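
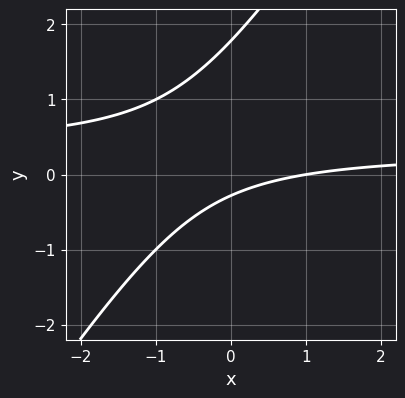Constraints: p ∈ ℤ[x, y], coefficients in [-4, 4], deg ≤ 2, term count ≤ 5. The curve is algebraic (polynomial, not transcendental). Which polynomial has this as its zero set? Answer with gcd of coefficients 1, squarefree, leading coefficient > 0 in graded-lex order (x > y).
3*x*y - 2*y^2 - x + 3*y + 1

Degree: the shape is more complex than any degree-1 curve, so deg p = 2.
Reading off the gridlines: one x-axis crossing is at x = 1.
Fitting integer coefficients to these (and the overall shape) gives p.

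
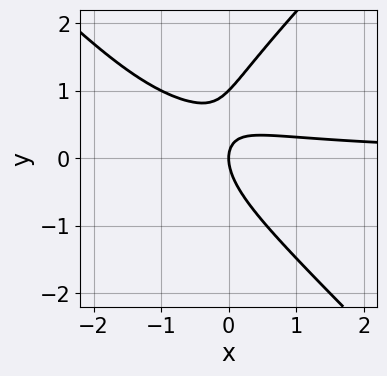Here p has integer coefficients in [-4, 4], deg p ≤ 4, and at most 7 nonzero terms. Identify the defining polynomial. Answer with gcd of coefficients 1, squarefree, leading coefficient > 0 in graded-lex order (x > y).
The degree is 3 — no degree-2 curve has this shape.
From the visible intercepts: it crosses the x-axis at the gridline x = 0; among the integer gridlines, it crosses the y-axis at y ∈ {0, 1}.
The integer polynomial consistent with all of this is the stated p.

x^2*y - y^3 + 2*x*y + y^2 - x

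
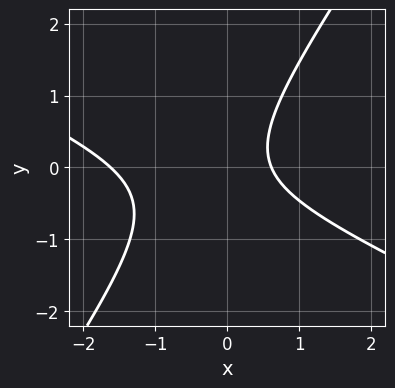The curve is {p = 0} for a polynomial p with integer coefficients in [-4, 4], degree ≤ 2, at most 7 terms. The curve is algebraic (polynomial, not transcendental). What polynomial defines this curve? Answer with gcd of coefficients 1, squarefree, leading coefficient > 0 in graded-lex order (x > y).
1. Degree: no degree-1 curve has this shape, so deg p = 2.
2. Observable constraints: no y-intercept at any integer in the box.
3. The integer polynomial consistent with all of this is the stated p.

2*x^2 + 3*x*y - 3*y^2 + 2*x - 2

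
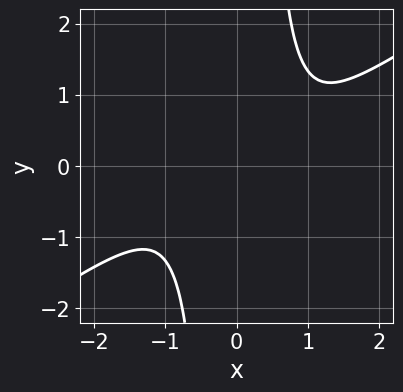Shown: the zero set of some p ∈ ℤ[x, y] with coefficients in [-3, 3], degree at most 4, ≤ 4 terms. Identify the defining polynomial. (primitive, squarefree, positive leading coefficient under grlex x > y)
2*x^4 - 3*x^3*y + 2

1. The degree is 4 — the shape is more complex than any degree-3 curve.
2. Checking where it meets the axes: the curve avoids every integer x-axis point in the box; the curve avoids every integer y-axis point in the box.
3. The integer polynomial consistent with all of this is the stated p.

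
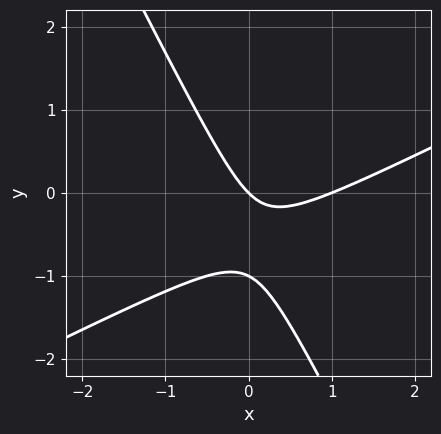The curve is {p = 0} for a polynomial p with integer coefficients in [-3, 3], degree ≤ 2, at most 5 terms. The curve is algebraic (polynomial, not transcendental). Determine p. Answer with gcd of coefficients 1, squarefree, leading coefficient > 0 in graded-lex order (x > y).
2*x^2 - 3*x*y - 2*y^2 - 2*x - 2*y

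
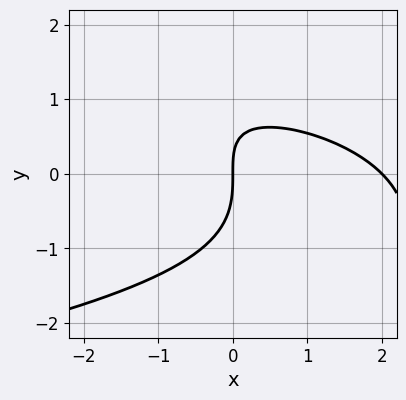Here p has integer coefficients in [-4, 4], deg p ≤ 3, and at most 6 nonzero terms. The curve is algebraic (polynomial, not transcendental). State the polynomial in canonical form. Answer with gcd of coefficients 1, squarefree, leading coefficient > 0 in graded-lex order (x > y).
x*y^2 + y^3 + x^2 + x*y - 2*x

The degree is 3 — the shape is more complex than any degree-2 curve.
Checking where it meets the axes: the x-axis gridline crossings are at x ∈ {0, 2}; it crosses the y-axis at the gridline y = 0.
Fitting integer coefficients to these (and the overall shape) gives p.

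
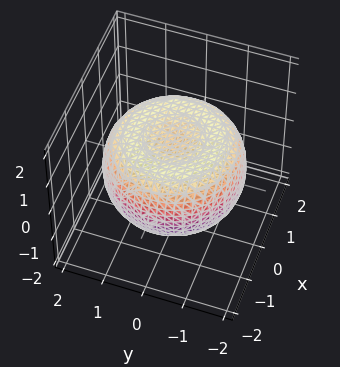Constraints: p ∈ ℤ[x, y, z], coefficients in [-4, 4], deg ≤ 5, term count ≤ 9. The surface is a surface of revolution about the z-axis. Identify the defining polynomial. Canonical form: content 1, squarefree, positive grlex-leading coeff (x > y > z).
First, degree: the shape is more complex than any degree-3 surface, so deg p = 4.
Next, symmetries: rotational symmetry about the z-axis ⇒ p depends on x, y only through x² + y².
Then, against the integer gridlines: a circular section at z = -1 has radius exactly 1.
Finally, putting this together gives p.

x^4 + 2*x^2*y^2 + y^4 - 2*x^2 - 2*y^2 + 3*z^2 - 2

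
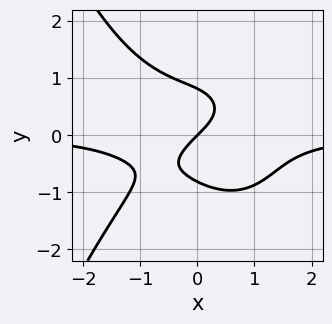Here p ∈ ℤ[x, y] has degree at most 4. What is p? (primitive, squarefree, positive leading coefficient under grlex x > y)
2*x^3*y + 3*y^3 + 2*x - 2*y

1. The degree is 4 — the shape is more complex than any degree-3 curve.
2. Observable constraints: it crosses the x-axis at the gridline x = 0; it crosses the y-axis at the gridline y = 0.
3. These observations pin down the coefficients.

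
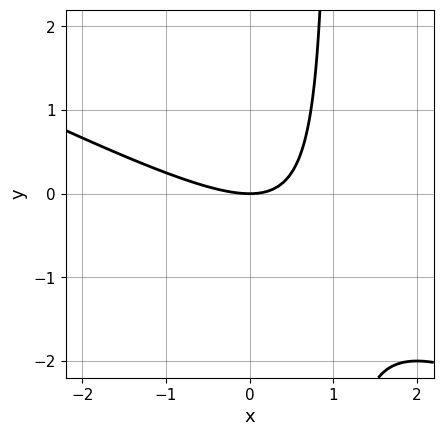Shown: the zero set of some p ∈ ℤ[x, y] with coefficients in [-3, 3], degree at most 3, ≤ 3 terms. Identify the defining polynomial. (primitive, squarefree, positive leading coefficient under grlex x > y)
x^2 + 2*x*y - 2*y

(a) The degree is 2 — a generic line meets the curve in up to 2 points.
(b) Reading off the gridlines: it crosses the y-axis at the gridline y = 0; it crosses the x-axis at the gridline x = 0.
(c) Assembling these constraints gives the stated polynomial.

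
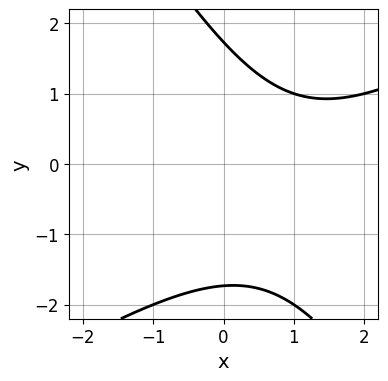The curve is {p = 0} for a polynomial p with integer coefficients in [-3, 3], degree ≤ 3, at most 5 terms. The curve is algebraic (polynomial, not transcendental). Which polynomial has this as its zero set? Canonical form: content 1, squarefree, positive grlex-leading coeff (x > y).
First, deg p = 2. No degree-1 curve has this shape.
Next, against the integer gridlines: the curve avoids every integer x-axis point in the box.
Finally, assembling these constraints gives the stated polynomial.

x^2 - x*y - y^2 - 2*x + 3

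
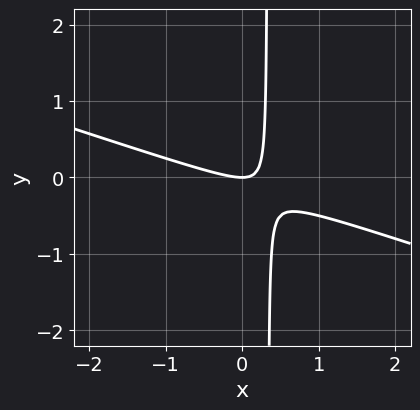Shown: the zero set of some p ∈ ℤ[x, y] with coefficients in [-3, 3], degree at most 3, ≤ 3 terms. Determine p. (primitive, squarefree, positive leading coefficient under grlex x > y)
First, deg p = 2.
Next, from the axis intercepts and sections: it meets the y-axis at y = 0 (among the integer gridlines); it crosses the x-axis at the gridline x = 0.
Finally, assembling these constraints gives the stated polynomial.

x^2 + 3*x*y - y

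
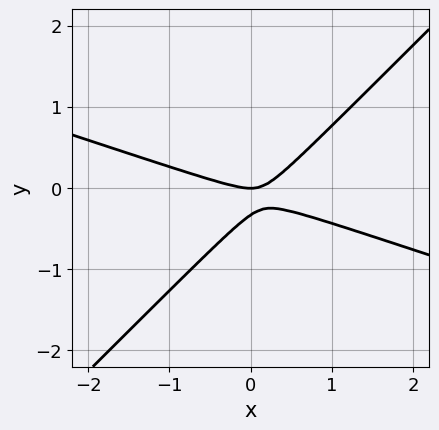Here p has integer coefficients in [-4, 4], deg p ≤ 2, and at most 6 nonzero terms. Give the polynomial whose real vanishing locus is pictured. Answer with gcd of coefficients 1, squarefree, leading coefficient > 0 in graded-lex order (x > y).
x^2 + 2*x*y - 3*y^2 - y

First, the degree is 2 — the shape is more complex than any degree-1 curve.
Then, reading off the gridlines: it crosses the x-axis at the gridline x = 0; it meets the y-axis at y = 0 (among the integer gridlines).
Finally, putting this together gives p.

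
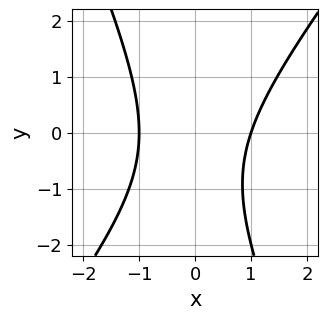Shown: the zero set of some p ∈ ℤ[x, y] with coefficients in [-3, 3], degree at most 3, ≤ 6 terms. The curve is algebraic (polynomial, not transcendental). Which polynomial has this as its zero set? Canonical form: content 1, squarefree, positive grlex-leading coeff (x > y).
1. deg p = 2. No degree-1 curve has this shape.
2. Reading off the gridlines: the curve avoids every integer y-axis point in the box; among the integer gridlines, it crosses the x-axis at x ∈ {-1, 1}.
3. Together with the visible shape, these determine p as stated.

3*x^2 - x*y - y^2 - y - 3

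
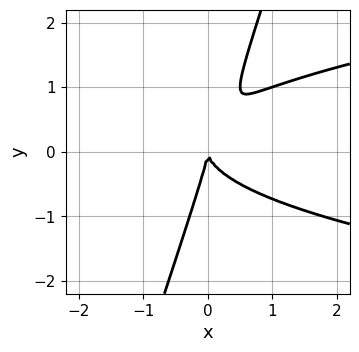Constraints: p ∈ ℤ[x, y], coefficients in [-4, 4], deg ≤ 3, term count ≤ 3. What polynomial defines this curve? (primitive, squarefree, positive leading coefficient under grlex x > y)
First, the degree is 3 — a generic line meets the curve in up to 3 points.
Next, against the integer gridlines: it crosses the x-axis at the gridline x = 0; one y-axis crossing is at y = 0.
Finally, the integer polynomial consistent with all of this is the stated p.

3*x*y^2 - y^3 - 2*x^2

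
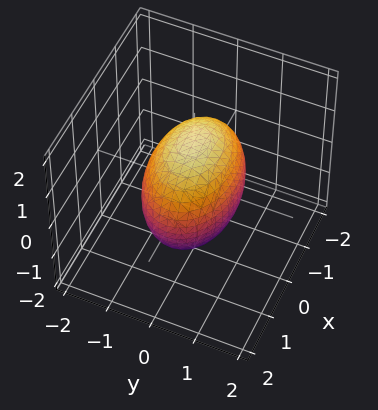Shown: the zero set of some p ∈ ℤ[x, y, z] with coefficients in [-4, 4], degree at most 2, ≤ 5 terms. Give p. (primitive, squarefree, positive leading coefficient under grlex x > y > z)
x^2 + 2*y^2 + z^2 - 2

First, degree: a closed, bounded, convex surface; a quadric, so deg p = 2.
Then, symmetries: mirror symmetry y ↦ −y ⇒ only even powers of y; it's symmetric under x → −x, forcing even powers of x; mirror symmetry z ↦ −z ⇒ only even powers of z.
Then, checking where it meets the axes: the y-axis gridline crossings are at y ∈ {-1, 1}.
Finally, solving for integer coefficients yields p as stated.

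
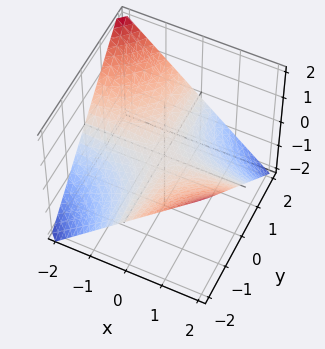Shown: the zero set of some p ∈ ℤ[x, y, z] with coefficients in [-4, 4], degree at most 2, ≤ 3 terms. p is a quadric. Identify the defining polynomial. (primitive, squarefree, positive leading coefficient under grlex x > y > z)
deg p = 2. A hyperbolic paraboloid; a quadric.
Reading off the gridlines: one z-axis crossing is at z = 0; every point of the x-axis in the box is on the surface.
Matching integer coefficients to the picture gives p. Check: (0, 2, 0) on the y-axis lies on the surface, and p(0, 2, 0) = 0. ✓

x*y + 2*z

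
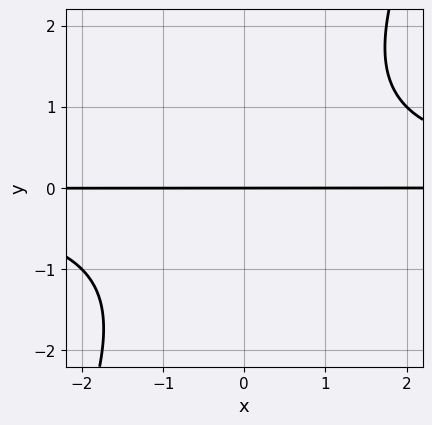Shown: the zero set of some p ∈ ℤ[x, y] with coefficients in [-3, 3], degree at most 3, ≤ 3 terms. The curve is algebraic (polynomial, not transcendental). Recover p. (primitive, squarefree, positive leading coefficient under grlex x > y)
First, deg p = 3. No degree-2 curve has this shape.
Next, from the axis intercepts and sections: the visible x-axis segment lies entirely on the curve; it crosses the y-axis at the gridline y = 0.
Finally, solving for integer coefficients yields p as stated.

2*x*y^2 - y^3 - 3*y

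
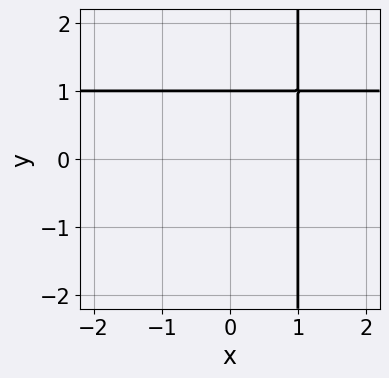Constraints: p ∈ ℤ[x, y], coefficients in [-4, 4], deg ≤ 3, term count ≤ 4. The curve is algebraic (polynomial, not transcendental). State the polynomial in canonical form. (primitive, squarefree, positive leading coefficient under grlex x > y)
x*y - x - y + 1

The degree is 2 — a generic line meets the curve in up to 2 points.
Checking where it meets the axes: it crosses the x-axis at the gridline x = 1; one y-axis crossing is at y = 1.
Assembling these constraints gives the stated polynomial.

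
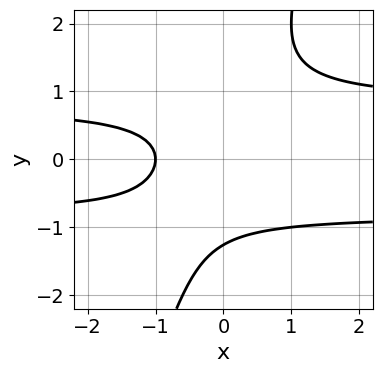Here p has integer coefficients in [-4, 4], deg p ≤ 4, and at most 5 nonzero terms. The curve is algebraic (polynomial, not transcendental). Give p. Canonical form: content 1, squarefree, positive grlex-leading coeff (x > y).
3*x*y^2 - y^3 - 2*x - 2

First, deg p = 3.
Next, observable constraints: one x-axis crossing is at x = -1.
Finally, fitting integer coefficients to these (and the overall shape) gives p.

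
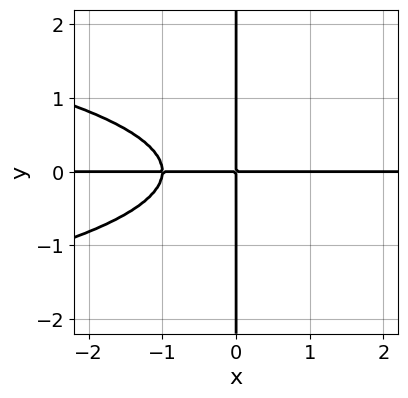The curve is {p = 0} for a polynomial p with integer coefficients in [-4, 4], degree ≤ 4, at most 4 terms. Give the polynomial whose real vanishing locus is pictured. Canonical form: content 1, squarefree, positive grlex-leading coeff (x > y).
First, the degree is 4 — no degree-3 curve has this shape.
Next, from the axis intercepts and sections: every point of the y-axis in the box is on the curve; every point of the x-axis in the box is on the curve.
Finally, these observations pin down the coefficients.

3*x*y^3 + 2*x^2*y + 2*x*y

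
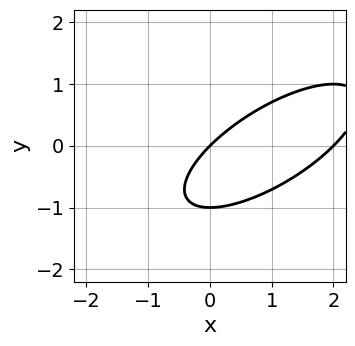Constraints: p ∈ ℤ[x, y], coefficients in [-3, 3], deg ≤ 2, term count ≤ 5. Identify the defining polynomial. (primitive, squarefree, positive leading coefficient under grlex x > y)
1. deg p = 2. A generic line meets the curve in up to 2 points.
2. Observable constraints: among the integer gridlines, it crosses the x-axis at x ∈ {0, 2}; the y-axis gridline crossings are at y ∈ {-1, 0}.
3. Assembling these constraints gives the stated polynomial.

x^2 - 2*x*y + 2*y^2 - 2*x + 2*y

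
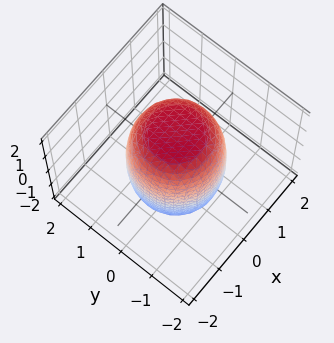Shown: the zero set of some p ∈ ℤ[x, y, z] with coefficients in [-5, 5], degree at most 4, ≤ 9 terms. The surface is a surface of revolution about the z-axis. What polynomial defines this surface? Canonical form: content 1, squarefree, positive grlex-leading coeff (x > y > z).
deg p = 4. The shape is more complex than any degree-3 surface.
Symmetries: the surface is invariant under rotation about z: p = q(x² + y², z).
Observable constraints: a circular section at z = 1 has radius between 1 and 2.
These observations pin down the coefficients.

2*x^4 + 4*x^2*y^2 + 2*y^4 - x^2 - y^2 + z^2 - 3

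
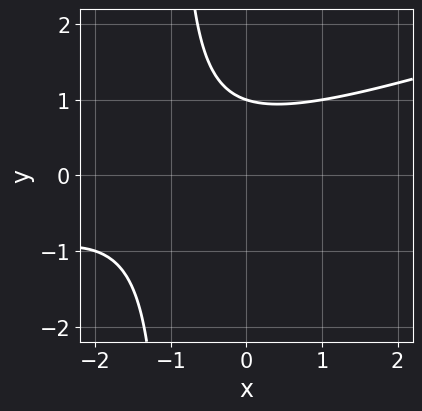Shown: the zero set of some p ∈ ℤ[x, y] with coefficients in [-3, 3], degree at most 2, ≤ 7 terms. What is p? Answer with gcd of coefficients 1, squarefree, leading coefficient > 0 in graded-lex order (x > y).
(a) Degree: a generic line meets the curve in up to 2 points, so deg p = 2.
(b) Checking where it meets the axes: it meets the y-axis at y = 1 (among the integer gridlines); no x-intercept at any integer in the box.
(c) Putting this together gives p.

x^2 - 3*x*y + 2*x - 3*y + 3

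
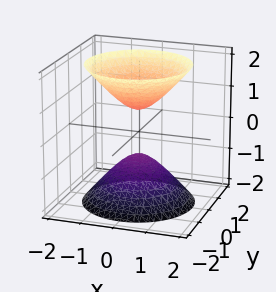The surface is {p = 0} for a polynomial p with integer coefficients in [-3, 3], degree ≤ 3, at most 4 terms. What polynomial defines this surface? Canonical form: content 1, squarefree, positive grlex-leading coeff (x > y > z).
1. I count 2 distinct pieces. They look like related sheets of one shape, so recover p as a whole.
2. The degree is 2 — two separate bowl-shaped sheets opening away from each other; a quadric.
3. Symmetry: every cross-section ⟂ z is a circle, so x, y appear only via x² + y²; mirror symmetry z ↦ −z ⇒ only even powers of z.
4. Against the integer gridlines: a circular section at z = 1 has radius between 0 and 1; it misses every integer gridline on the y-axis; it misses every integer gridline on the x-axis.
5. Putting this together gives p.

3*x^2 + 3*y^2 - 2*z^2 + 1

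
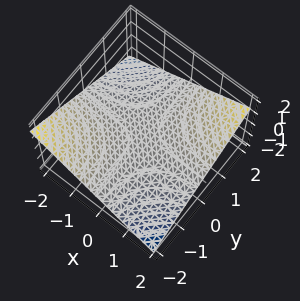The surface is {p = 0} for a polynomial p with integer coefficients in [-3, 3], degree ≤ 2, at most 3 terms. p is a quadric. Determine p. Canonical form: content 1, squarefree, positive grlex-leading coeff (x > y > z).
x*y - 3*z

(a) deg p = 2.
(b) Reading off the gridlines: it meets the z-axis at z = 0 (among the integer gridlines); every point of the x-axis in the box is on the surface; the visible y-axis segment lies entirely on the surface.
(c) The integer polynomial consistent with all of this is the stated p.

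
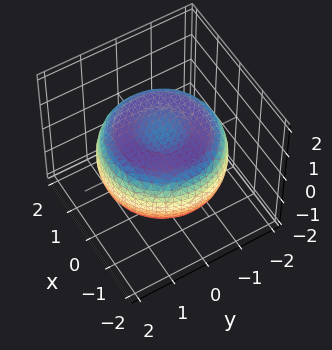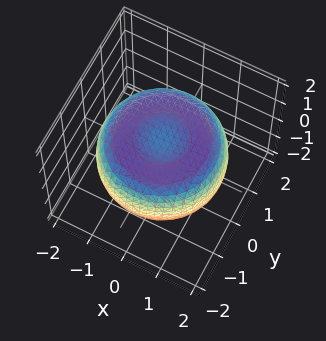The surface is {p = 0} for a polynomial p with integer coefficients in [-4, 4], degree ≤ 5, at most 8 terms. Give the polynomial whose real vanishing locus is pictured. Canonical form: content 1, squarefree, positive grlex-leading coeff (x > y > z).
First, deg p = 4. No degree-3 surface has this shape.
Next, by symmetry, the surface is invariant under rotation about z: p = q(x² + y², z).
Then, from the visible intercepts: a circular section at z = -1 has radius exactly 1.
Finally, solving for integer coefficients yields p as stated.

x^4 + 2*x^2*y^2 + y^4 - 2*x^2 - 2*y^2 + 3*z^2 - 2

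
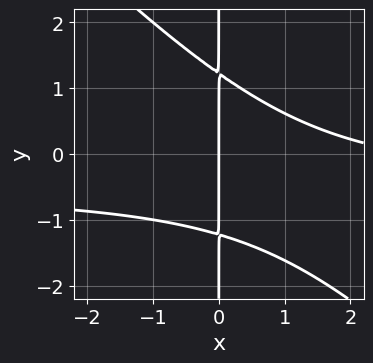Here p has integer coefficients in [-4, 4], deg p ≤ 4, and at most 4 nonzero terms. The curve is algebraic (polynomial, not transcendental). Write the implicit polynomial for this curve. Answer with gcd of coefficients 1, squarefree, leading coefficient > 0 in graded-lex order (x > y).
Degree: the shape is more complex than any degree-2 curve, so deg p = 3.
Against the integer gridlines: it crosses the x-axis at the gridline x = 0; every point of the y-axis in the box is on the curve.
Solving for integer coefficients yields p as stated.

2*x^2*y + 2*x*y^2 + x^2 - 3*x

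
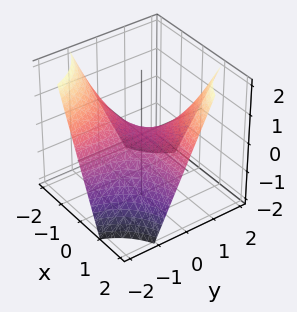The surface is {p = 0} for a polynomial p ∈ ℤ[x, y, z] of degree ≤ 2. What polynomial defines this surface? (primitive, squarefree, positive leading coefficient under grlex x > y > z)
x*y - z

(a) Degree: a hyperbolic paraboloid; a quadric, so deg p = 2.
(b) From the axis intercepts and sections: one z-axis crossing is at z = 0; every point of the x-axis in the box is on the surface; every point of the y-axis in the box is on the surface.
(c) Assembling these constraints gives the stated polynomial.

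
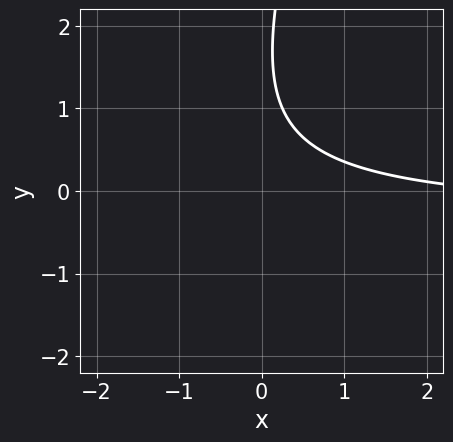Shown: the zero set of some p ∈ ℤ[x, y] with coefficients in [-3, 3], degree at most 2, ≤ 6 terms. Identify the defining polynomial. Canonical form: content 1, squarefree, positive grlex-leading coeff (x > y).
3*x*y - y^2 + x + 3*y - 3

First, degree: the shape is more complex than any degree-1 curve, so deg p = 2.
Then, reading off the gridlines: the curve avoids every integer x-axis point in the box; the curve avoids every integer y-axis point in the box.
Finally, solving for integer coefficients yields p as stated.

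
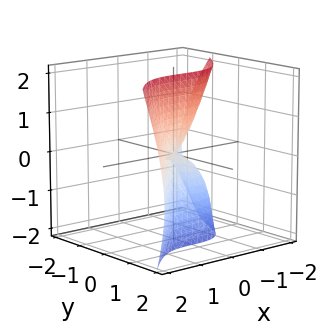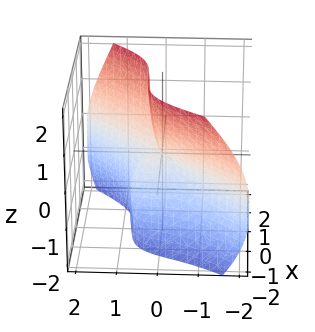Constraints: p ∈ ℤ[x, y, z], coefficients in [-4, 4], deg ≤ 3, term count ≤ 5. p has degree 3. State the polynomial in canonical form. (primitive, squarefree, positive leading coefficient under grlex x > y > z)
2*x^3 - 2*y^3 - 2*y*z^2 - 2*y*z + z^2

(a) The degree is 3 — no degree-2 surface has this shape.
(b) From the visible intercepts: it crosses the y-axis at the gridline y = 0; it crosses the x-axis at the gridline x = 0; it crosses the z-axis at the gridline z = 0.
(c) Assembling these constraints gives the stated polynomial.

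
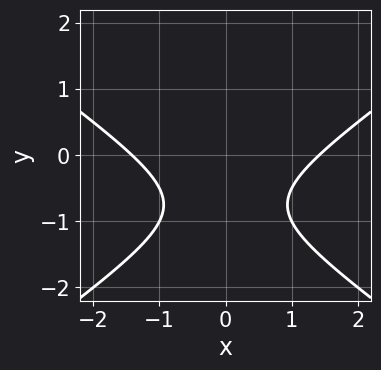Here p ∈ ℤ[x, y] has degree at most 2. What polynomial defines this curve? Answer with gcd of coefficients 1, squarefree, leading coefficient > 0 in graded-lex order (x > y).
x^2 - 2*y^2 - 3*y - 2

1. Degree: no degree-1 curve has this shape, so deg p = 2.
2. Symmetries: mirror symmetry x ↦ −x ⇒ only even powers of x.
3. From the axis intercepts and sections: no y-intercept at any integer in the box.
4. Assembling these constraints gives the stated polynomial.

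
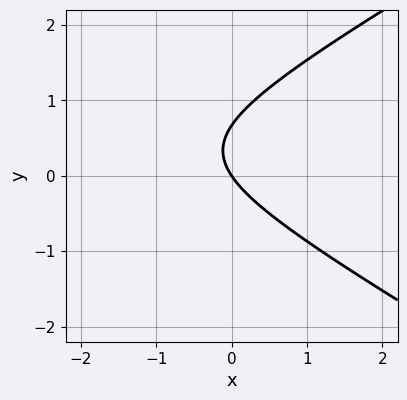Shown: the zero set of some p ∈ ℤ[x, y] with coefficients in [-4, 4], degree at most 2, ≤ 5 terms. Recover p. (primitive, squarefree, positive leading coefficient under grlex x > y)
(a) deg p = 2. No degree-1 curve has this shape.
(b) Checking where it meets the axes: one x-axis crossing is at x = 0; it crosses the y-axis at the gridline y = 0.
(c) Putting this together gives p.

x^2 - 3*y^2 + 3*x + 2*y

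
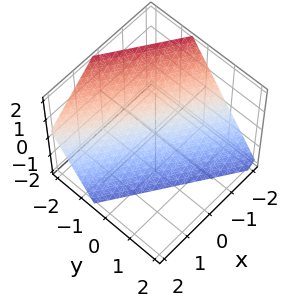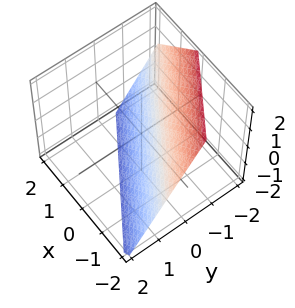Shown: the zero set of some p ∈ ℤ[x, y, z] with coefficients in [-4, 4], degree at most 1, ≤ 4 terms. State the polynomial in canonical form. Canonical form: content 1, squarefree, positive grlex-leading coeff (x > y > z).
2*x + 3*y + 2*z + 2

Degree: every cross-section is a straight line — this is a plane, so deg p = 1.
Against the integer gridlines: it meets the z-axis at z = -1 (among the integer gridlines); one x-axis crossing is at x = -1.
Matching integer coefficients to the picture gives p.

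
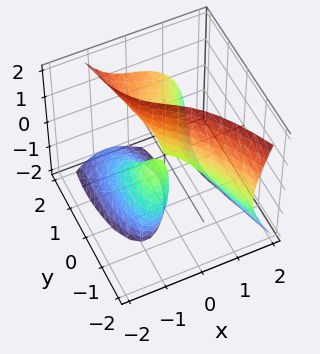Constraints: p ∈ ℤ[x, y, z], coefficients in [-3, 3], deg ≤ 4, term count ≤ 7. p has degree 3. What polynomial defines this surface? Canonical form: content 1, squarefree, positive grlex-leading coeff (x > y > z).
2*x^3 + y*z^2 + 2*x*z - y^2 + y*z

1. I count 2 distinct pieces. They look like related sheets of one shape, so recover p as a whole.
2. deg p = 3. A generic line meets the surface in up to 3 points.
3. Against the integer gridlines: one x-axis crossing is at x = 0; one y-axis crossing is at y = 0; the visible z-axis segment lies entirely on the surface.
4. Solving for integer coefficients yields p as stated.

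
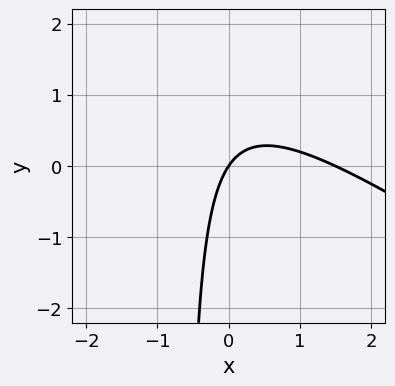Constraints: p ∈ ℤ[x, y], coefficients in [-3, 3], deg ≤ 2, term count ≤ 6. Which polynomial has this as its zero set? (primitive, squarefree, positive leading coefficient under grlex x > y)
1. The degree is 2 — no degree-1 curve has this shape.
2. Checking where it meets the axes: it meets the x-axis at x = 0 (among the integer gridlines); it crosses the y-axis at the gridline y = 0.
3. These observations pin down the coefficients.

2*x^2 + 3*x*y - 3*x + 2*y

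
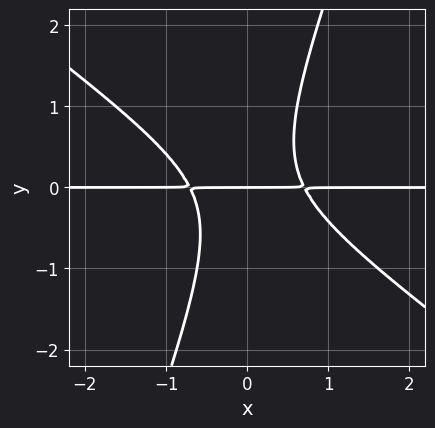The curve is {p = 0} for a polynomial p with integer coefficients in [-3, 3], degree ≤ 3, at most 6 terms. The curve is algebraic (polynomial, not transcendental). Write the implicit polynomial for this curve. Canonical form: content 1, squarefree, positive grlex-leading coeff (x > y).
2*x^2*y + 2*x*y^2 - y^3 - y

(a) Degree: no degree-2 curve has this shape, so deg p = 3.
(b) From the axis intercepts and sections: it crosses the y-axis at the gridline y = 0; every point of the x-axis in the box is on the curve.
(c) Matching integer coefficients to the picture gives p.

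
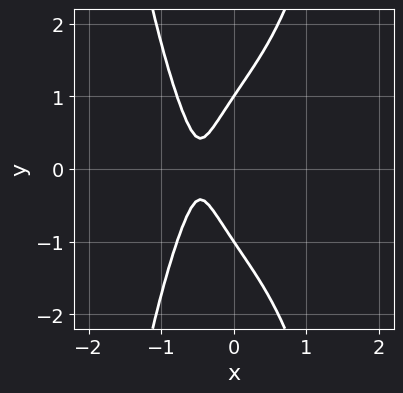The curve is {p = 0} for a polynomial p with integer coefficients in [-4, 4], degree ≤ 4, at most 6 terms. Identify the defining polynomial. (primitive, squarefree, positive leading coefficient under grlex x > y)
3*x^4 + 2*x^2 - y^2 + 3*x + 1

1. deg p = 4. A generic line meets the curve in up to 4 points.
2. Symmetries: mirror symmetry y ↦ −y ⇒ only even powers of y.
3. Against the integer gridlines: it misses every integer gridline on the x-axis; among the integer gridlines, it crosses the y-axis at y ∈ {-1, 1}.
4. Matching integer coefficients to the picture gives p.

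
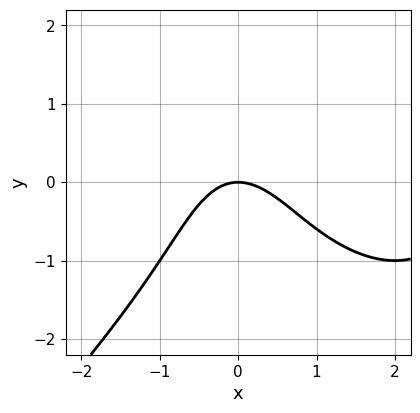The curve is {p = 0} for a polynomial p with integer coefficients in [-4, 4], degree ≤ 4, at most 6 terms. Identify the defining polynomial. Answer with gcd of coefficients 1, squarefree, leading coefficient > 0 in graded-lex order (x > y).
x^3 - y^3 - 3*x^2 - 3*y

The degree is 3 — no degree-2 curve has this shape.
From the axis intercepts and sections: it crosses the y-axis at the gridline y = 0; it meets the x-axis at x = 0 (among the integer gridlines).
These observations pin down the coefficients.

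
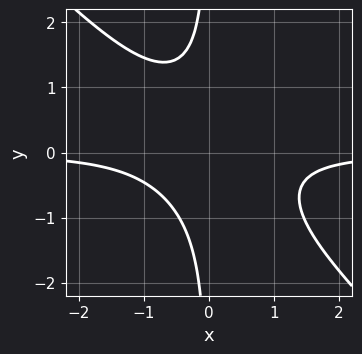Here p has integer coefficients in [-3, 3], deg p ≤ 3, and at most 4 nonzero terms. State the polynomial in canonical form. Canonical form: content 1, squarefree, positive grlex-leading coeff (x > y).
First, degree: no degree-2 curve has this shape, so deg p = 3.
Then, from the visible intercepts: it misses every integer gridline on the x-axis; no y-intercept at any integer in the box.
Finally, assembling these constraints gives the stated polynomial.

3*x^2*y + 3*x*y^2 + 2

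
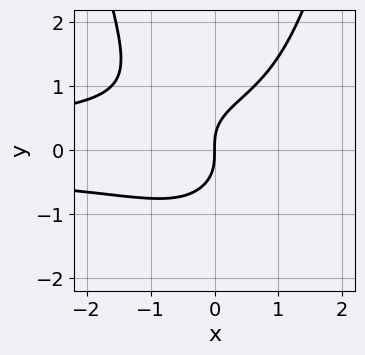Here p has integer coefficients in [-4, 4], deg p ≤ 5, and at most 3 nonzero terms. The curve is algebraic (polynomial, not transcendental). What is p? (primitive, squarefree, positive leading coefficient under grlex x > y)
x^2*y^2 - y^3 + x

deg p = 4. A generic line meets the curve in up to 4 points.
From the axis intercepts and sections: it crosses the y-axis at the gridline y = 0; it crosses the x-axis at the gridline x = 0.
Putting this together gives p.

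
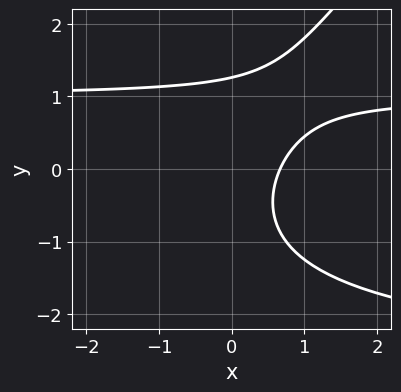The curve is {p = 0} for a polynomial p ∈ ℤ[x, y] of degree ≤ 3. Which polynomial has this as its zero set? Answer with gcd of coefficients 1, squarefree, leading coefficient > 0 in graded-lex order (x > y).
(a) Degree: no degree-2 curve has this shape, so deg p = 3.
(b) Matching integer coefficients to the picture gives p.

x*y^2 - y^3 + 2*x*y - 3*x + 2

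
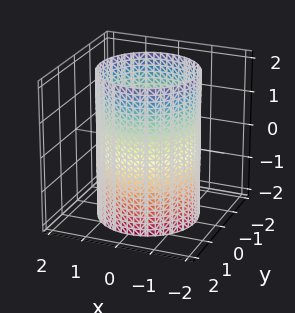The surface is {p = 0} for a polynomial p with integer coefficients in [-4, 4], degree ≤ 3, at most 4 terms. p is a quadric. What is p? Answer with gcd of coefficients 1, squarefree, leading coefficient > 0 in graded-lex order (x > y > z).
The degree is 2 — constant cross-section along one axis; a quadric.
Symmetries: mirror symmetry z ↦ −z ⇒ only even powers of z; the surface is invariant under rotation about z: p = q(x² + y², z).
Observable constraints: it misses every integer gridline on the z-axis; a circular section at z = -1 has radius between 1 and 2.
Solving for integer coefficients yields p as stated.

x^2 + y^2 - 2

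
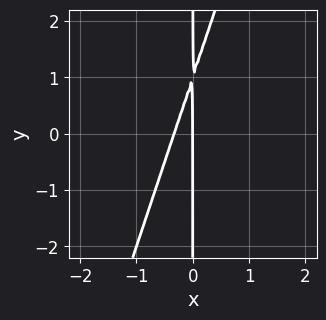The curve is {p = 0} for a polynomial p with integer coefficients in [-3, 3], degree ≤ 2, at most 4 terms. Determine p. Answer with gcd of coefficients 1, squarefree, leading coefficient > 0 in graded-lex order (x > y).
First, degree: the shape is more complex than any degree-1 curve, so deg p = 2.
Next, from the visible intercepts: it meets the x-axis at x = 0 (among the integer gridlines); the visible y-axis segment lies entirely on the curve.
Finally, solving for integer coefficients yields p as stated.

3*x^2 - x*y + x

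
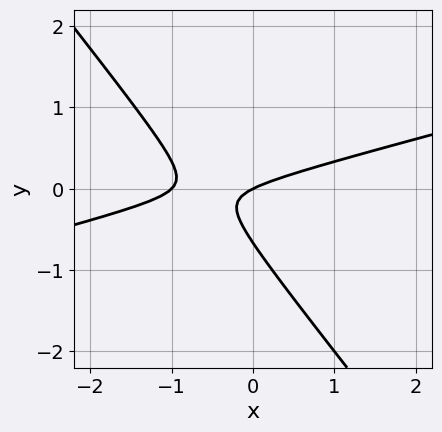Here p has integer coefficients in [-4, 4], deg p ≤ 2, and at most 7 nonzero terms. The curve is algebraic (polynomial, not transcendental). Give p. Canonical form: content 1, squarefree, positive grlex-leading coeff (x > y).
x^2 - 3*x*y - 3*y^2 + x - 2*y

deg p = 2. No degree-1 curve has this shape.
Observable constraints: it meets the y-axis at y = 0 (among the integer gridlines); among the integer gridlines, it crosses the x-axis at x ∈ {-1, 0}.
Together with the visible shape, these determine p as stated.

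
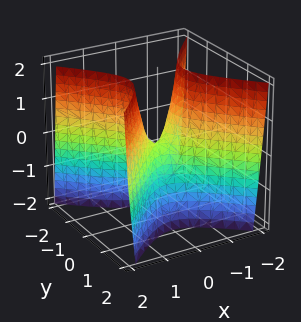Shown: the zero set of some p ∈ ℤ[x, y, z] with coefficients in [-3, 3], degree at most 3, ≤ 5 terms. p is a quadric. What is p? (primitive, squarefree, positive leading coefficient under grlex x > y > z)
3*x^2 - 3*y^2 - z

1. The degree is 2 — a hyperbolic paraboloid; a quadric.
2. Symmetries: mirror symmetry y ↦ −y ⇒ only even powers of y; it's symmetric under x → −x, forcing even powers of x.
3. Reading off the gridlines: it meets the z-axis at z = 0 (among the integer gridlines); it crosses the y-axis at the gridline y = 0.
4. Together with the visible shape, these determine p as stated.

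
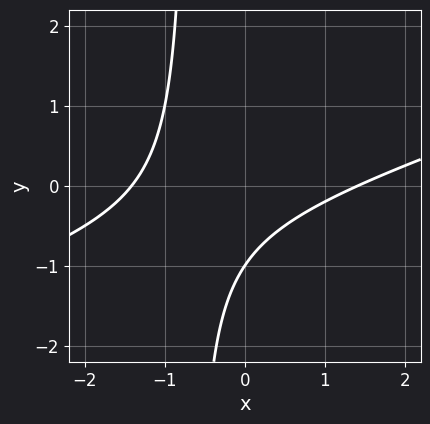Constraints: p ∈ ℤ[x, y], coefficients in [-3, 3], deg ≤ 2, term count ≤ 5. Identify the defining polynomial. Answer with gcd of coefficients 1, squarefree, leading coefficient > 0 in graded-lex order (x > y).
First, degree: no degree-1 curve has this shape, so deg p = 2.
Next, observable constraints: it crosses the y-axis at the gridline y = -1.
Finally, solving for integer coefficients yields p as stated.

x^2 - 3*x*y - 2*y - 2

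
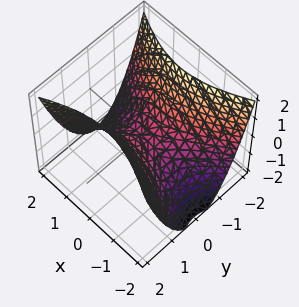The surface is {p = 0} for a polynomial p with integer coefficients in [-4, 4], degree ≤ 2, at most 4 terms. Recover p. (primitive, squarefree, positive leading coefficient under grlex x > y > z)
Degree: a saddle surface; a quadric, so deg p = 2.
Symmetries: the y ↦ −y reflection is a symmetry, so y appears only in even powers; it's symmetric under x → −x, forcing even powers of x.
Against the integer gridlines: it crosses the x-axis at the gridline x = 0; it crosses the z-axis at the gridline z = 0; it meets the y-axis at y = 0 (among the integer gridlines).
Matching integer coefficients to the picture gives p.

x^2 - 2*y^2 + 2*z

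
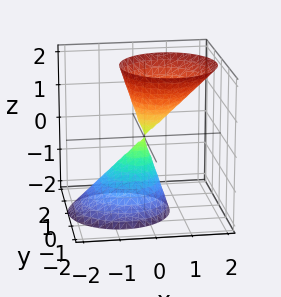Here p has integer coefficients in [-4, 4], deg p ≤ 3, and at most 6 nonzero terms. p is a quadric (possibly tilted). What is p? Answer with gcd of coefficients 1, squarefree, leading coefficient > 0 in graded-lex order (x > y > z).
3*x^2 - 2*x*z + 3*y^2 - z^2

(a) There are 2 components. Treating them together as one polynomial.
(b) The degree is 2 — the shape is more complex than any degree-1 surface.
(c) From the visible intercepts: it crosses the y-axis at the gridline y = 0; it crosses the z-axis at the gridline z = 0; it crosses the x-axis at the gridline x = 0.
(d) The integer polynomial consistent with all of this is the stated p.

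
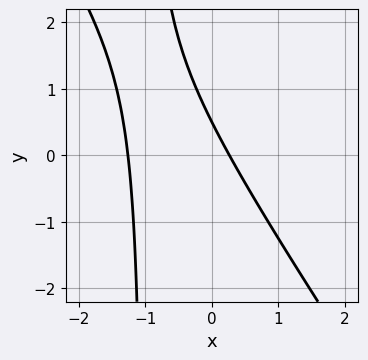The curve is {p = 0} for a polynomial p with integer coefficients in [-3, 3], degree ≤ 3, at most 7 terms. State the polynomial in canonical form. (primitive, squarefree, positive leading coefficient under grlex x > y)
First, the degree is 2 — no degree-1 curve has this shape.
Finally, putting this together gives p.

3*x^2 + 2*x*y + 3*x + 2*y - 1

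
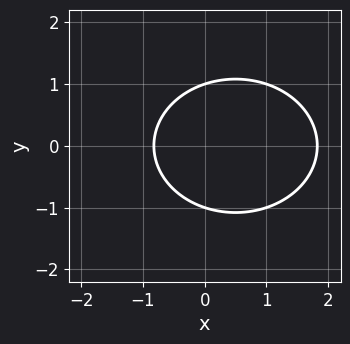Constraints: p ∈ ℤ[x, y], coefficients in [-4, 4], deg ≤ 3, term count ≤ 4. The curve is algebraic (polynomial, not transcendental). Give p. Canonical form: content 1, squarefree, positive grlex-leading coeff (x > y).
(a) deg p = 2. No degree-1 curve has this shape.
(b) Symmetries: mirror symmetry y ↦ −y ⇒ only even powers of y.
(c) From the axis intercepts and sections: the y-axis gridline crossings are at y ∈ {-1, 1}.
(d) These observations pin down the coefficients.

2*x^2 + 3*y^2 - 2*x - 3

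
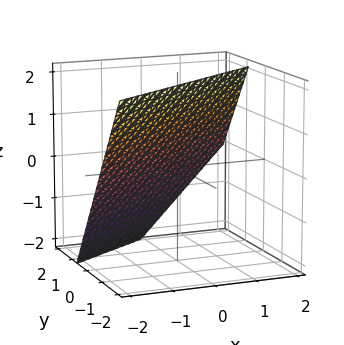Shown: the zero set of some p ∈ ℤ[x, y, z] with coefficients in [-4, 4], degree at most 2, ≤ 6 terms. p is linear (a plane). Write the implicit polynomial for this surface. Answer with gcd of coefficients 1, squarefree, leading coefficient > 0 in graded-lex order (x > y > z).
2*x - 3*y - 2*z + 2

(a) deg p = 1.
(b) From the visible intercepts: one x-axis crossing is at x = -1; one z-axis crossing is at z = 1.
(c) Fitting integer coefficients to these (and the overall shape) gives p.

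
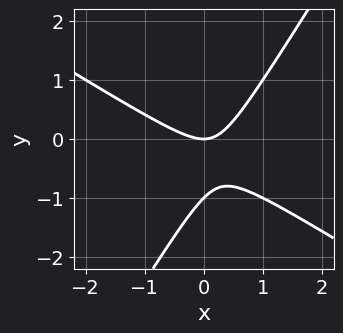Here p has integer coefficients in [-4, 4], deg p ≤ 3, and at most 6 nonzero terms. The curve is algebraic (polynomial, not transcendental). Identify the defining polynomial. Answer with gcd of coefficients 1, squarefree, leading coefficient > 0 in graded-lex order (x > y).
First, degree: no degree-1 curve has this shape, so deg p = 2.
Then, observable constraints: it meets the x-axis at x = 0 (among the integer gridlines); the y-axis gridline crossings are at y ∈ {-1, 0}.
Finally, putting this together gives p.

x^2 + x*y - y^2 - y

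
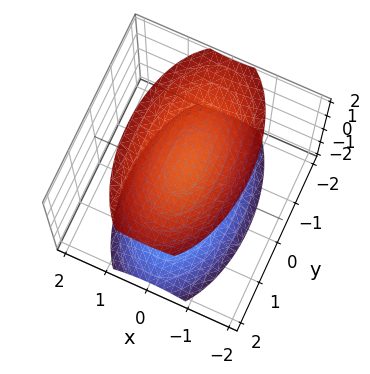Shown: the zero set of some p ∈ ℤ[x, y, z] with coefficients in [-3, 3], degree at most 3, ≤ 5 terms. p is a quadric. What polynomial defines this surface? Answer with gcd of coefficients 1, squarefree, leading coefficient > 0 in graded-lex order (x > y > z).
The picture has 2 separate pieces. They look like related sheets of one shape, so recover p as a whole.
deg p = 2. Two separate bowl-shaped sheets opening away from each other; a quadric.
Symmetries: mirror symmetry x ↦ −x ⇒ only even powers of x; it's symmetric under z → −z, forcing even powers of z; mirror symmetry y ↦ −y ⇒ only even powers of y.
Checking where it meets the axes: the surface avoids every integer y-axis point in the box; no x-intercept at any integer in the box.
Matching integer coefficients to the picture gives p.

3*x^2 + y^2 - 2*z^2 + 3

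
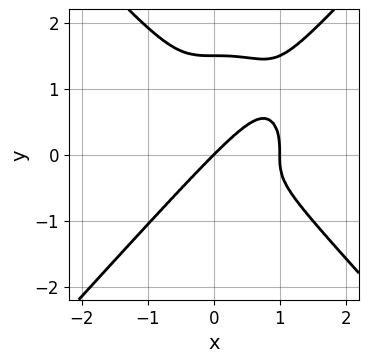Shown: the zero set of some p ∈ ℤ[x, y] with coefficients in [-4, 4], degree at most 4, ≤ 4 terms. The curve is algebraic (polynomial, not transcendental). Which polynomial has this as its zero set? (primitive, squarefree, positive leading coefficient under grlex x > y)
3*x^4 - 2*y^4 - 3*x^3 + 3*y^3

1. deg p = 4.
2. Observable constraints: the x-axis gridline crossings are at x ∈ {0, 1}; one y-axis crossing is at y = 0.
3. Together with the visible shape, these determine p as stated.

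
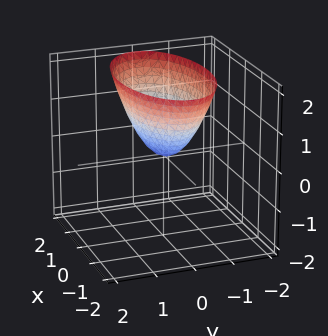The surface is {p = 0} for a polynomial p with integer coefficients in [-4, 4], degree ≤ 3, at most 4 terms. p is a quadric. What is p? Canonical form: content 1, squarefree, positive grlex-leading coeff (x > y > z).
x^2 + 3*y^2 - 2*z

(a) Degree: a paraboloid; a quadric, so deg p = 2.
(b) Symmetries: it's symmetric under x → −x, forcing even powers of x; mirror symmetry y ↦ −y ⇒ only even powers of y.
(c) From the visible intercepts: one z-axis crossing is at z = 0; one y-axis crossing is at y = 0; one x-axis crossing is at x = 0.
(d) Together with the visible shape, these determine p as stated.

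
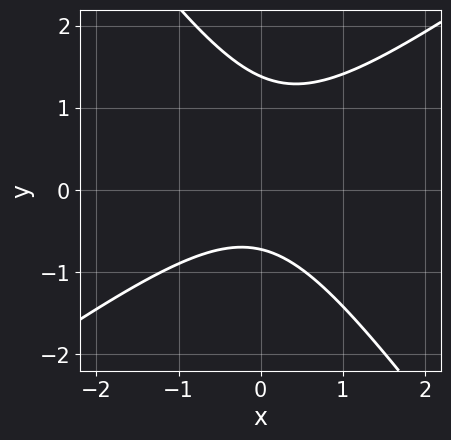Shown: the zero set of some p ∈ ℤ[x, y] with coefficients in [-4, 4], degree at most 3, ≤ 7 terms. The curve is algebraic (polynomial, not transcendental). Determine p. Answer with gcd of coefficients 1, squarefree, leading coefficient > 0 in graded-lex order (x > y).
(a) deg p = 2.
(b) Observable constraints: it misses every integer gridline on the x-axis.
(c) These observations pin down the coefficients.

3*x^2 - 2*x*y - 3*y^2 + 2*y + 3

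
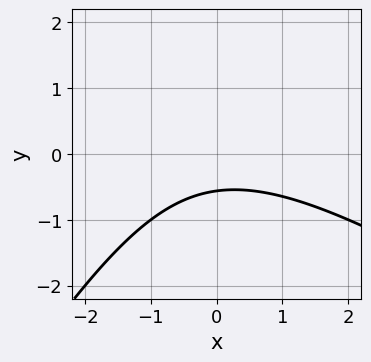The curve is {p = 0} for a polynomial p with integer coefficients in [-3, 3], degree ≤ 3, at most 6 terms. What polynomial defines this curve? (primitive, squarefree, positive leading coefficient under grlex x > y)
x^2 + x*y - y^2 + 3*y + 2

1. Degree: no degree-1 curve has this shape, so deg p = 2.
2. Observable constraints: the curve avoids every integer x-axis point in the box.
3. Fitting integer coefficients to these (and the overall shape) gives p.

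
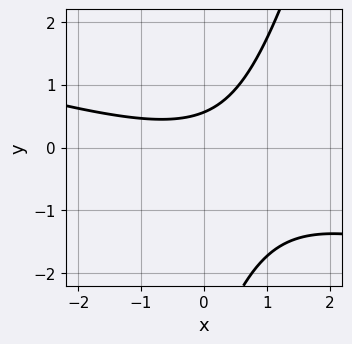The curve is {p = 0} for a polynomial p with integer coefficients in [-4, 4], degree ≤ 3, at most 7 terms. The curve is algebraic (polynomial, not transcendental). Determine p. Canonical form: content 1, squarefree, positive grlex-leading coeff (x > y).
(a) Degree: the shape is more complex than any degree-1 curve, so deg p = 2.
(b) Observable constraints: no x-intercept at any integer in the box.
(c) Assembling these constraints gives the stated polynomial.

x^2 + 3*x*y - y^2 - 3*y + 2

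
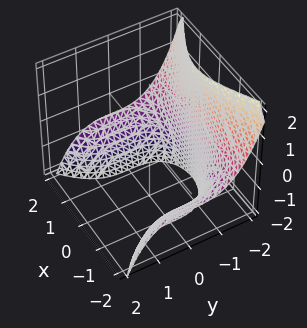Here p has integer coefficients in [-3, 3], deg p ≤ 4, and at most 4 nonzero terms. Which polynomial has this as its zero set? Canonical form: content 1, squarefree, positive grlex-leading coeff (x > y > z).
x^2*z + y^3 + 3

(a) deg p = 3. A generic line meets the surface in up to 3 points.
(b) From the axis intercepts and sections: it misses every integer gridline on the x-axis; no z-intercept at any integer in the box.
(c) Together with the visible shape, these determine p as stated.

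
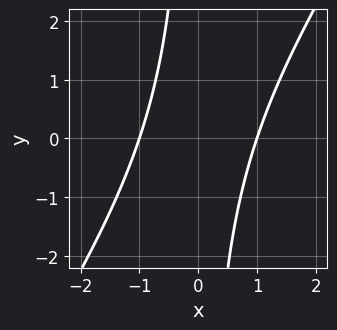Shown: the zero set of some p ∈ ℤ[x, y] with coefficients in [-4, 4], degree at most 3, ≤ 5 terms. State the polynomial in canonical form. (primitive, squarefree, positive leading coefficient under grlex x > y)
3*x^2 - 2*x*y - 3

1. deg p = 2. No degree-1 curve has this shape.
2. Checking where it meets the axes: it misses every integer gridline on the y-axis; the x-axis gridline crossings are at x ∈ {-1, 1}.
3. Assembling these constraints gives the stated polynomial.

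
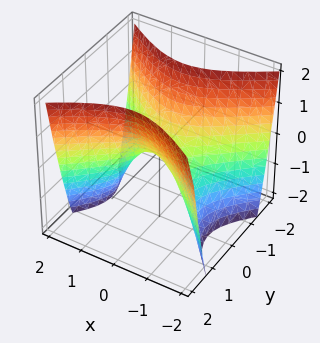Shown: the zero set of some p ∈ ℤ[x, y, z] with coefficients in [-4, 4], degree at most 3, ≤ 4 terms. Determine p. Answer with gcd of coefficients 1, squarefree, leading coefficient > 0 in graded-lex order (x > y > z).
2*x^2 - 3*y^2 + 2*z

The degree is 2 — a hyperbolic paraboloid; a quadric.
Symmetries: mirror symmetry x ↦ −x ⇒ only even powers of x; mirror symmetry y ↦ −y ⇒ only even powers of y.
From the visible intercepts: it crosses the z-axis at the gridline z = 0; one y-axis crossing is at y = 0; one x-axis crossing is at x = 0.
Putting this together gives p.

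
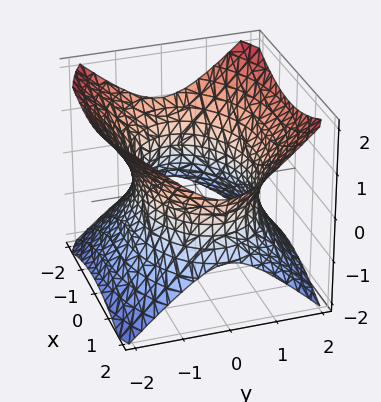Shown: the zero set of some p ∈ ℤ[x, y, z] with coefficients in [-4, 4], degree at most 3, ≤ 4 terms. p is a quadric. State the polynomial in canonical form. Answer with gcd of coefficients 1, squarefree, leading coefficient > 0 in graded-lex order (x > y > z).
1. The degree is 2 — an hourglass — one-sheet hyperboloid; a quadric.
2. Symmetries: mirror symmetry y ↦ −y ⇒ only even powers of y; it's symmetric under z → −z, forcing even powers of z; it's symmetric under x → −x, forcing even powers of x.
3. Checking where it meets the axes: the surface avoids every integer z-axis point in the box.
4. These observations pin down the coefficients.

x^2 + 2*y^2 - 2*z^2 - 3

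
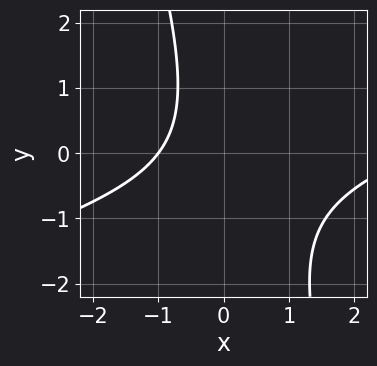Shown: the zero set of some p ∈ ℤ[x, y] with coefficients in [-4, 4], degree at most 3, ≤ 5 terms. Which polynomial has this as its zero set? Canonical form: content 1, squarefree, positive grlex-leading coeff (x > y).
x^2 - 3*x*y - y^2 - 2*x - 3

(a) deg p = 2. The shape is more complex than any degree-1 curve.
(b) From the axis intercepts and sections: it misses every integer gridline on the y-axis; one x-axis crossing is at x = -1.
(c) Together with the visible shape, these determine p as stated.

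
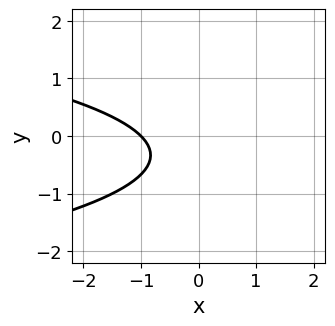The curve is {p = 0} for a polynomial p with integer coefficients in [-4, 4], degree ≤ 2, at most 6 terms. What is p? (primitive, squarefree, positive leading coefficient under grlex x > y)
1. Degree: no degree-1 curve has this shape, so deg p = 2.
2. Checking where it meets the axes: no y-intercept at any integer in the box; it meets the x-axis at x = -1 (among the integer gridlines).
3. Fitting integer coefficients to these (and the overall shape) gives p.

3*y^2 + 2*x + 2*y + 2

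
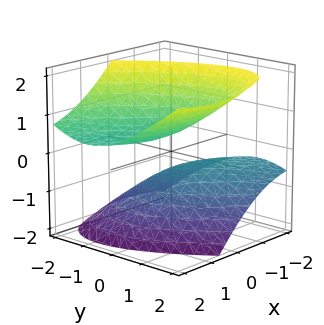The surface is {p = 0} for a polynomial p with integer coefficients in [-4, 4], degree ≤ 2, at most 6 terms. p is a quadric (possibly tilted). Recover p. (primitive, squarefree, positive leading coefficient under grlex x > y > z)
I count 2 distinct pieces. They look like related sheets of one shape, so recover p as a whole.
The degree is 2 — a generic line meets the surface in up to 2 points.
From the visible intercepts: no x-intercept at any integer in the box; it misses every integer gridline on the y-axis.
Putting this together gives p.

x^2 + 2*x*y - 3*x*z + 2*y^2 - 3*z^2 + 1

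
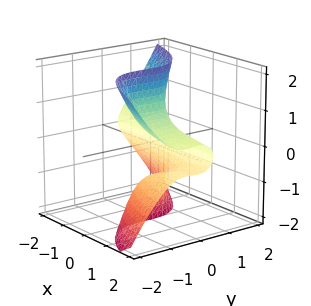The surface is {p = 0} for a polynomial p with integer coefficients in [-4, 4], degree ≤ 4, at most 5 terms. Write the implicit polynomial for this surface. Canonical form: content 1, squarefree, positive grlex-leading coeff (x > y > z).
First, degree: no degree-2 surface has this shape, so deg p = 3.
Then, reading off the gridlines: the surface avoids every integer x-axis point in the box; it misses every integer gridline on the z-axis.
Finally, together with the visible shape, these determine p as stated.

3*x*z^2 + 3*y^3 + 2*y^2 - 1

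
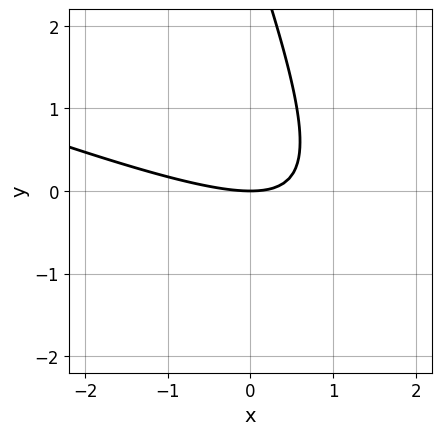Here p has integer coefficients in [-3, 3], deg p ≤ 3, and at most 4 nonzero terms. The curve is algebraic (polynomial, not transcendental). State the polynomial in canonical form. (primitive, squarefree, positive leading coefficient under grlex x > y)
(a) The degree is 2 — a generic line meets the curve in up to 2 points.
(b) From the axis intercepts and sections: it crosses the x-axis at the gridline x = 0; one y-axis crossing is at y = 0.
(c) Together with the visible shape, these determine p as stated.

x^2 + 3*x*y + y^2 - 3*y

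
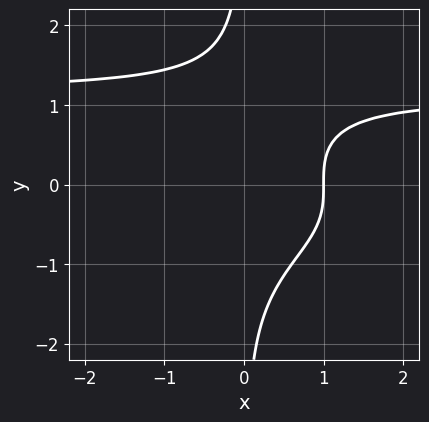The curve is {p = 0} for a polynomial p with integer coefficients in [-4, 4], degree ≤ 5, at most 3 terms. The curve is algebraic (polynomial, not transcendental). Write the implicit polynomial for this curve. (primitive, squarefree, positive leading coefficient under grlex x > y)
(a) deg p = 4. The shape is more complex than any degree-3 curve.
(b) Checking where it meets the axes: the curve avoids every integer y-axis point in the box; it meets the x-axis at x = 1 (among the integer gridlines).
(c) Putting this together gives p.

2*x*y^3 - 3*x + 3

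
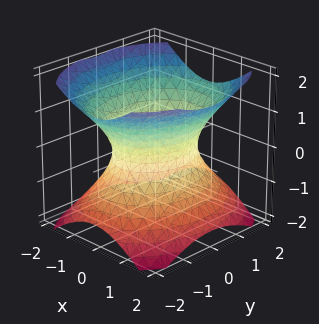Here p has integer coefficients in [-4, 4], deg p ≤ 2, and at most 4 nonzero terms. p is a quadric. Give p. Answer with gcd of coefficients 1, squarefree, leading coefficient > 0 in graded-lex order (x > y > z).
1. The degree is 2 — an hourglass — one-sheet hyperboloid; a quadric.
2. Symmetries: it's symmetric under x → −x, forcing even powers of x; it's symmetric under y → −y, forcing even powers of y; the z ↦ −z reflection is a symmetry, so z appears only in even powers.
3. Checking where it meets the axes: no z-intercept at any integer in the box; among the integer gridlines, it crosses the x-axis at x ∈ {-1, 1}.
4. These observations pin down the coefficients.

3*x^2 + 2*y^2 - 3*z^2 - 3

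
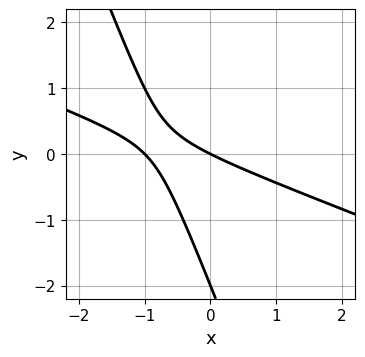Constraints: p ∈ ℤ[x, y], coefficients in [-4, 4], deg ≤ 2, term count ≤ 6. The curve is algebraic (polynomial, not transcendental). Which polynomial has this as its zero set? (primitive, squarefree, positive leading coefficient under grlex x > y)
Degree: a generic line meets the curve in up to 2 points, so deg p = 2.
Checking where it meets the axes: the x-axis gridline crossings are at x ∈ {-1, 0}; the y-axis gridline crossings are at y ∈ {-2, 0}.
Matching integer coefficients to the picture gives p.

x^2 + 3*x*y + y^2 + x + 2*y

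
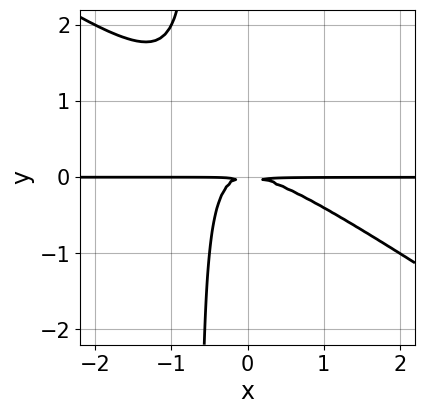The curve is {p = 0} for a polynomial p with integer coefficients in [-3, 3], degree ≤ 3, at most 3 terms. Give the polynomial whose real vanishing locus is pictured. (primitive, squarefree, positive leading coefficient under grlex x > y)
(a) The degree is 3 — the shape is more complex than any degree-2 curve.
(b) From the visible intercepts: every point of the x-axis in the box is on the curve.
(c) The integer polynomial consistent with all of this is the stated p.

2*x^2*y + 3*x*y^2 + 2*y^2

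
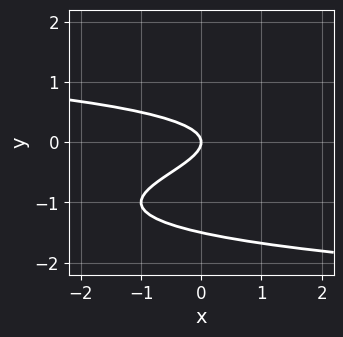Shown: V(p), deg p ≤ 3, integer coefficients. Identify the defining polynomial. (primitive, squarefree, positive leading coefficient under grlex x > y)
First, deg p = 3. A generic line meets the curve in up to 3 points.
Next, reading off the gridlines: one y-axis crossing is at y = 0; it meets the x-axis at x = 0 (among the integer gridlines).
Finally, putting this together gives p.

2*y^3 + 3*y^2 + x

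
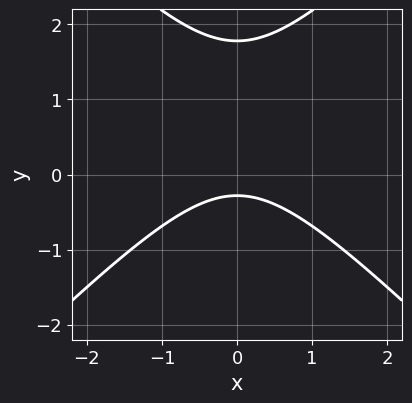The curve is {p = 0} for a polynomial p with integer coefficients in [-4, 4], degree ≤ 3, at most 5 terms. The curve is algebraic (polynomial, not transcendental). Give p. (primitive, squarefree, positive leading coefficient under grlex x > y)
2*x^2 - 2*y^2 + 3*y + 1

1. The degree is 2 — no degree-1 curve has this shape.
2. Symmetries: mirror symmetry x ↦ −x ⇒ only even powers of x.
3. Observable constraints: the curve avoids every integer x-axis point in the box.
4. Putting this together gives p.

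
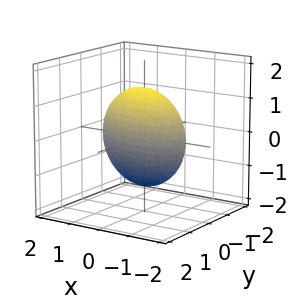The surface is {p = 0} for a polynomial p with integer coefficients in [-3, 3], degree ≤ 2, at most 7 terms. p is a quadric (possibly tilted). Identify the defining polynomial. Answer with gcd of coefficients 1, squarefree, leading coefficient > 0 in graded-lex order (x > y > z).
deg p = 2.
Checking where it meets the axes: the y-axis gridline crossings are at y ∈ {-1, 1}.
The integer polynomial consistent with all of this is the stated p.

x^2 + x*y + 2*y^2 + z^2 - 2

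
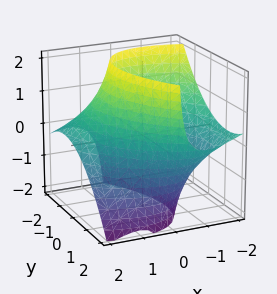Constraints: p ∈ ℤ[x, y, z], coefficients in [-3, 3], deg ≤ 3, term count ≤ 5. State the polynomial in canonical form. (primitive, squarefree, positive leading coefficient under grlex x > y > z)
x^2 + x*y + 2*x*z + y^2 - 3

1. The degree is 2 — a generic line meets the surface in up to 2 points.
2. Against the integer gridlines: it misses every integer gridline on the z-axis.
3. Solving for integer coefficients yields p as stated.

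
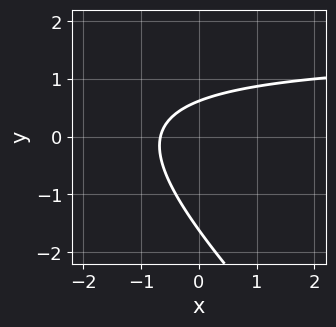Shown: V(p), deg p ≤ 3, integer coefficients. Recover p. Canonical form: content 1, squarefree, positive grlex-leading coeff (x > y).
2*x*y + 2*y^2 - 3*x + 2*y - 2

1. Degree: a generic line meets the curve in up to 2 points, so deg p = 2.
2. Solving for integer coefficients yields p as stated.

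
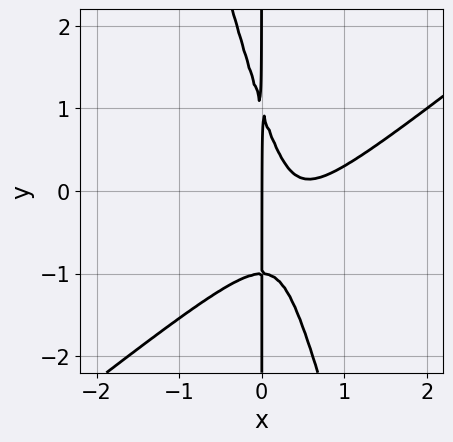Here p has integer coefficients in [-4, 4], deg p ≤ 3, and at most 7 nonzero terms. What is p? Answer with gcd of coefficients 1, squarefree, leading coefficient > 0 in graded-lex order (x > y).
3*x^3 - 3*x^2*y - x*y^2 - 3*x^2 + x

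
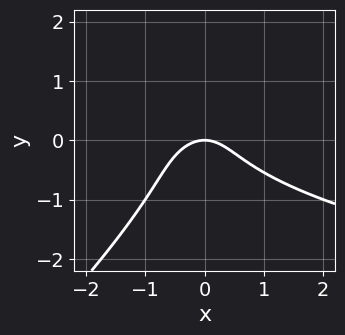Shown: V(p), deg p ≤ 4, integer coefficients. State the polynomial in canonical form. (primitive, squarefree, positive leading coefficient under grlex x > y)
x*y^2 - y^3 - x^2 - y

The degree is 3 — the shape is more complex than any degree-2 curve.
Observable constraints: one y-axis crossing is at y = 0; it crosses the x-axis at the gridline x = 0.
Fitting integer coefficients to these (and the overall shape) gives p.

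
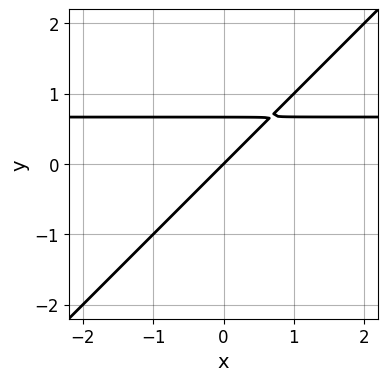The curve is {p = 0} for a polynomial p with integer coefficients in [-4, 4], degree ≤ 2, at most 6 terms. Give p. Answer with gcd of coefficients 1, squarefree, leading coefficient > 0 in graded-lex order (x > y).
First, deg p = 2. The shape is more complex than any degree-1 curve.
Then, reading off the gridlines: one y-axis crossing is at y = 0; it crosses the x-axis at the gridline x = 0.
Finally, putting this together gives p.

3*x*y - 3*y^2 - 2*x + 2*y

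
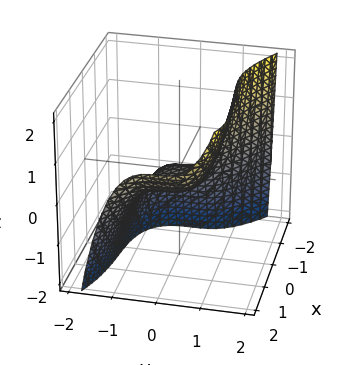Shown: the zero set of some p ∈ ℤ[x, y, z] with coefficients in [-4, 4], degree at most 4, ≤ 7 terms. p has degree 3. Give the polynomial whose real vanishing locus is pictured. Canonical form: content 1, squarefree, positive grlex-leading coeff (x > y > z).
(a) Degree: the shape is more complex than any degree-2 surface, so deg p = 3.
(b) Reading off the gridlines: it crosses the z-axis at the gridline z = 0; among the integer gridlines, it crosses the x-axis at x ∈ {0, 1}; one y-axis crossing is at y = 0.
(c) Solving for integer coefficients yields p as stated.

x^3 + 3*y^3 - x^2 - x*z - 3*z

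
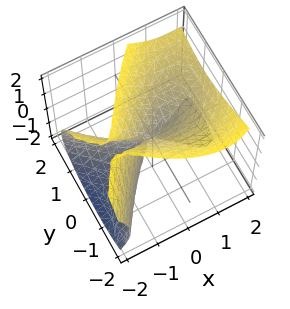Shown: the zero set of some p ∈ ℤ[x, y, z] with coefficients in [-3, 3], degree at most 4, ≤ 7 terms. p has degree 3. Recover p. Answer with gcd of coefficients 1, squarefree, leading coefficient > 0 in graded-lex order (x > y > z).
x^3 - 2*x*z^2 - z^3 - 2*x*y + 3*y^2

(a) The picture has 2 separate pieces. Treating them together as one polynomial.
(b) Degree: no degree-2 surface has this shape, so deg p = 3.
(c) From the axis intercepts and sections: one x-axis crossing is at x = 0; it crosses the y-axis at the gridline y = 0; one z-axis crossing is at z = 0.
(d) Assembling these constraints gives the stated polynomial.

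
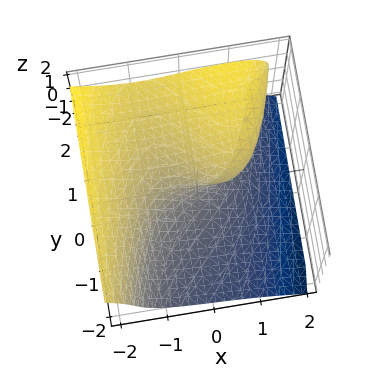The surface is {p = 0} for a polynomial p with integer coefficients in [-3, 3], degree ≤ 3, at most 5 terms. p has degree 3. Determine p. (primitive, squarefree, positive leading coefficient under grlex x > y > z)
x^3 + 2*z^3 - 2*x*z - 2*y

deg p = 3. A generic line meets the surface in up to 3 points.
From the axis intercepts and sections: it crosses the x-axis at the gridline x = 0; it crosses the z-axis at the gridline z = 0; it crosses the y-axis at the gridline y = 0.
Fitting integer coefficients to these (and the overall shape) gives p.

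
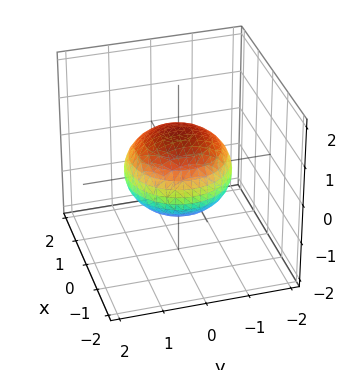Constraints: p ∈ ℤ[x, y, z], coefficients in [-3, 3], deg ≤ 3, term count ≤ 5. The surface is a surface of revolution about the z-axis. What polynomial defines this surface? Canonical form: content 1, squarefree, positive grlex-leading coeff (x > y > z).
2*x^2 + 2*y^2 + 3*z^2 - 3

1. deg p = 2. No degree-1 surface has this shape.
2. Symmetries: rotational symmetry about the z-axis ⇒ p depends on x, y only through x² + y².
3. Checking where it meets the axes: the z-axis gridline crossings are at z ∈ {-1, 1}; a circular section at z = 0 has radius between 1 and 2.
4. Putting this together gives p.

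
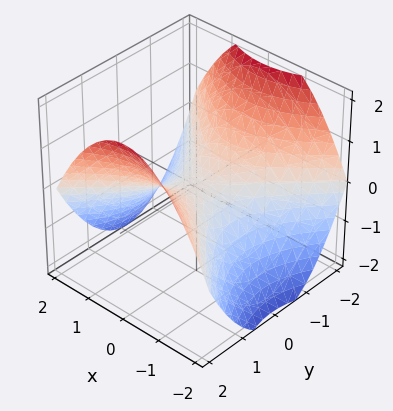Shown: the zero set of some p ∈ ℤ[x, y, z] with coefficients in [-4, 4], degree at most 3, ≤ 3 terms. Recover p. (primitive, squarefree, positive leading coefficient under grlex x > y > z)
x^2 - y^2 + 2*z

Degree: a hyperbolic paraboloid; a quadric, so deg p = 2.
Symmetries: mirror symmetry y ↦ −y ⇒ only even powers of y; mirror symmetry x ↦ −x ⇒ only even powers of x.
From the axis intercepts and sections: it crosses the z-axis at the gridline z = 0; it meets the y-axis at y = 0 (among the integer gridlines); one x-axis crossing is at x = 0.
Solving for integer coefficients yields p as stated.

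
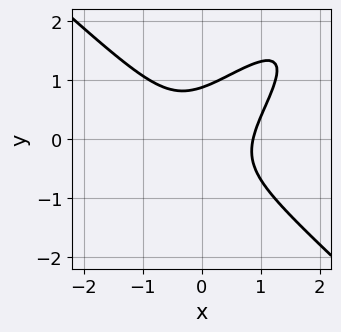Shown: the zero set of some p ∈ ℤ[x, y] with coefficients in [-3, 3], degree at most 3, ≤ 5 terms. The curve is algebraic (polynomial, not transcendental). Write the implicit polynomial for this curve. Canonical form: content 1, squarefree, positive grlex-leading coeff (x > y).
deg p = 3.
Matching integer coefficients to the picture gives p.

3*x^3 - 2*x^2*y - 3*x*y^2 + 3*y^3 - 2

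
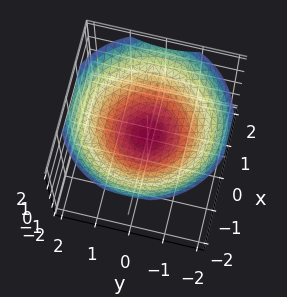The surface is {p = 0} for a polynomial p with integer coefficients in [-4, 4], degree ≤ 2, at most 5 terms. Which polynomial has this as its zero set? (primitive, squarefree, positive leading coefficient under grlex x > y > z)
x^2 + y^2 - 3*z + 1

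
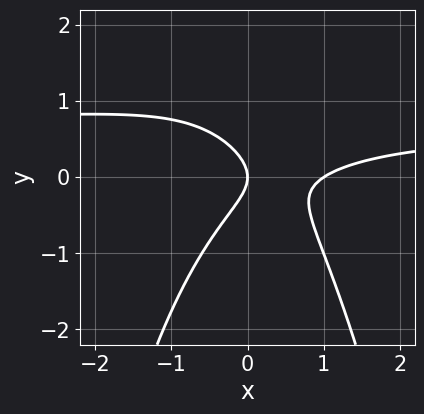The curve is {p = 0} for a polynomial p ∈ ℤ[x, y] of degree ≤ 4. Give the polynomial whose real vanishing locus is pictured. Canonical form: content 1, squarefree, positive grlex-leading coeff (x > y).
3*x^2*y - 2*x^2 + 3*y^2 + 2*x

First, deg p = 3.
Then, against the integer gridlines: among the integer gridlines, it crosses the x-axis at x ∈ {0, 1}; one y-axis crossing is at y = 0.
Finally, together with the visible shape, these determine p as stated.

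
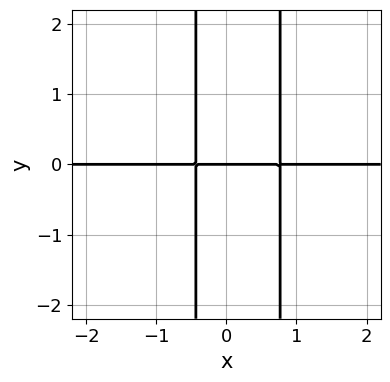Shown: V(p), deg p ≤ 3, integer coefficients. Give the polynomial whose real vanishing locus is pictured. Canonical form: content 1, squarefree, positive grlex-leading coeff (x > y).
3*x^2*y - x*y - y

(a) The degree is 3 — a generic line meets the curve in up to 3 points.
(b) Observable constraints: the visible x-axis segment lies entirely on the curve; one y-axis crossing is at y = 0.
(c) Assembling these constraints gives the stated polynomial.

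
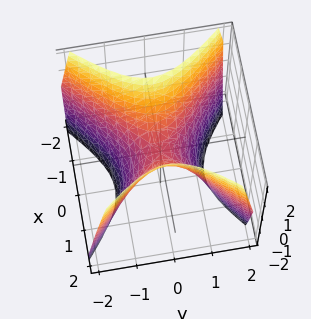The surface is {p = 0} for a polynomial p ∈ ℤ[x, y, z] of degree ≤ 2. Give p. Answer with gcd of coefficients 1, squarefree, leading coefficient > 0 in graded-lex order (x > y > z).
The degree is 2 — a hyperbolic paraboloid; a quadric.
Symmetries: mirror symmetry y ↦ −y ⇒ only even powers of y; the x ↦ −x reflection is a symmetry, so x appears only in even powers.
Reading off the gridlines: it meets the x-axis at x = 0 (among the integer gridlines); it meets the y-axis at y = 0 (among the integer gridlines); it meets the z-axis at z = 0 (among the integer gridlines).
The integer polynomial consistent with all of this is the stated p.

3*x^2 - 3*y^2 - 2*z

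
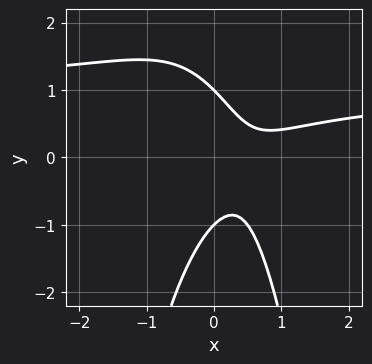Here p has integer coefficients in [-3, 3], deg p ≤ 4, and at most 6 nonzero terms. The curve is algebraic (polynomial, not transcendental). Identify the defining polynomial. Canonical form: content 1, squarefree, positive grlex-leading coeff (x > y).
2*x^2*y - 2*x^2 + y^2 + 2*x - 1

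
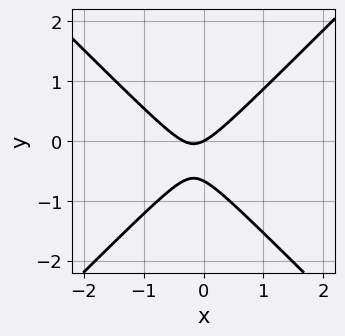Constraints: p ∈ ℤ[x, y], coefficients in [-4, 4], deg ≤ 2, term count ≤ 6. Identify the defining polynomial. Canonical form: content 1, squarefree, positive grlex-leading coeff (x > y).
3*x^2 - 3*y^2 + x - 2*y

1. deg p = 2. A generic line meets the curve in up to 2 points.
2. Reading off the gridlines: it meets the y-axis at y = 0 (among the integer gridlines); it crosses the x-axis at the gridline x = 0.
3. The integer polynomial consistent with all of this is the stated p.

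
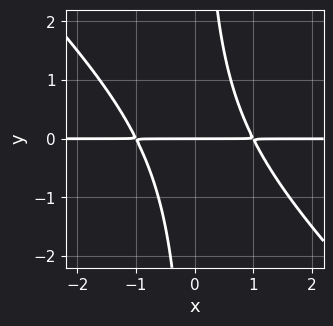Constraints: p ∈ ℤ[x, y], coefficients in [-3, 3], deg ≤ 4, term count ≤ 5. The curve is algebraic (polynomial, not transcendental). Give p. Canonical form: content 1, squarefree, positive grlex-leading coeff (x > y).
1. deg p = 3. No degree-2 curve has this shape.
2. From the visible intercepts: it meets the y-axis at y = 0 (among the integer gridlines); the visible x-axis segment lies entirely on the curve.
3. Matching integer coefficients to the picture gives p.

x^2*y + x*y^2 - y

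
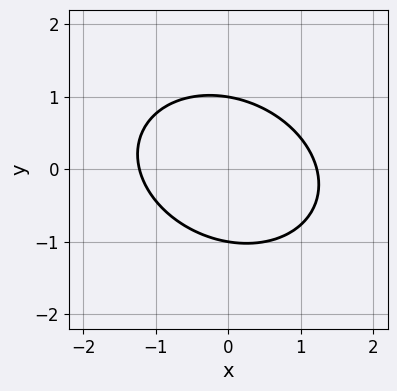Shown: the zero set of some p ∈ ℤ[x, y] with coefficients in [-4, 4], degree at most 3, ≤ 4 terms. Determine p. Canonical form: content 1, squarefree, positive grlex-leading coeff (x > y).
2*x^2 + x*y + 3*y^2 - 3

1. deg p = 2. A generic line meets the curve in up to 2 points.
2. From the axis intercepts and sections: the y-axis gridline crossings are at y ∈ {-1, 1}.
3. Assembling these constraints gives the stated polynomial.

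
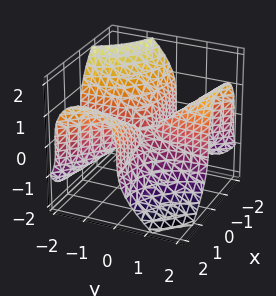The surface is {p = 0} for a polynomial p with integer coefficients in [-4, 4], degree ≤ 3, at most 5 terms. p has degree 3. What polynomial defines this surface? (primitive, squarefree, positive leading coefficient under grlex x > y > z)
deg p = 3. No degree-2 surface has this shape.
From the axis intercepts and sections: the visible x-axis segment lies entirely on the surface; the visible y-axis segment lies entirely on the surface; it crosses the z-axis at the gridline z = 0.
Fitting integer coefficients to these (and the overall shape) gives p.

3*x^2*y + 3*x*y^2 + 2*z^3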